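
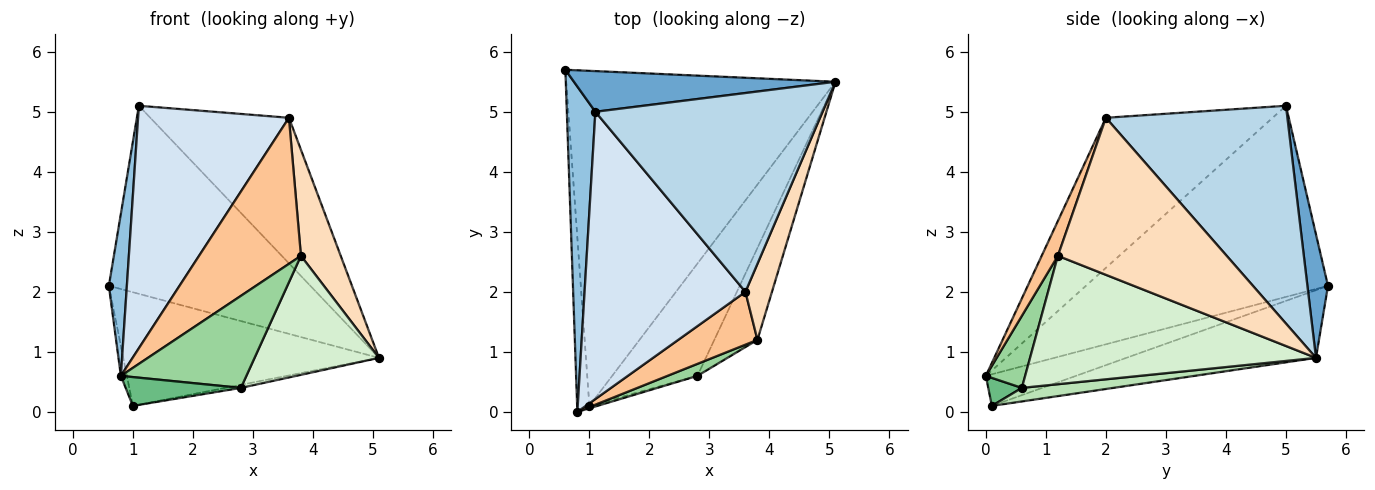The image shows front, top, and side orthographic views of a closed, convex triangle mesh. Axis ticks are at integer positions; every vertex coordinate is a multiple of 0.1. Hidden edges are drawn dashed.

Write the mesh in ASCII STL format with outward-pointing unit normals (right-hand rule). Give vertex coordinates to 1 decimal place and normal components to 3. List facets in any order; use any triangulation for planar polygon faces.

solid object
 facet normal 0.099 0.973 0.210
  outer loop
   vertex 1.1 5.0 5.1
   vertex 5.1 5.5 0.9
   vertex 0.6 5.7 2.1
  endloop
 endfacet
 facet normal -0.986 -0.073 0.147
  outer loop
   vertex 1.1 5.0 5.1
   vertex 0.6 5.7 2.1
   vertex 0.8 0.0 0.6
  endloop
 endfacet
 facet normal 0.612 0.467 0.638
  outer loop
   vertex 3.6 2.0 4.9
   vertex 5.1 5.5 0.9
   vertex 1.1 5.0 5.1
  endloop
 endfacet
 facet normal -0.580 -0.525 0.622
  outer loop
   vertex 3.6 2.0 4.9
   vertex 1.1 5.0 5.1
   vertex 0.8 0.0 0.6
  endloop
 endfacet
 facet normal -0.232 0.312 -0.921
  outer loop
   vertex 1.0 0.1 0.1
   vertex 0.6 5.7 2.1
   vertex 5.1 5.5 0.9
  endloop
 endfacet
 facet normal -0.931 0.062 -0.360
  outer loop
   vertex 1.0 0.1 0.1
   vertex 0.8 0.0 0.6
   vertex 0.6 5.7 2.1
  endloop
 endfacet
 facet normal 0.148 -0.930 0.336
  outer loop
   vertex 3.8 1.2 2.6
   vertex 3.6 2.0 4.9
   vertex 0.8 0.0 0.6
  endloop
 endfacet
 facet normal 0.960 -0.226 0.162
  outer loop
   vertex 3.8 1.2 2.6
   vertex 5.1 5.5 0.9
   vertex 3.6 2.0 4.9
  endloop
 endfacet
 facet normal 0.279 -0.957 -0.080
  outer loop
   vertex 2.8 0.6 0.4
   vertex 0.8 0.0 0.6
   vertex 1.0 0.1 0.1
  endloop
 endfacet
 facet normal 0.296 -0.947 0.124
  outer loop
   vertex 2.8 0.6 0.4
   vertex 3.8 1.2 2.6
   vertex 0.8 0.0 0.6
  endloop
 endfacet
 facet normal 0.157 0.027 -0.987
  outer loop
   vertex 2.8 0.6 0.4
   vertex 1.0 0.1 0.1
   vertex 5.1 5.5 0.9
  endloop
 endfacet
 facet normal 0.876 -0.381 -0.294
  outer loop
   vertex 2.8 0.6 0.4
   vertex 5.1 5.5 0.9
   vertex 3.8 1.2 2.6
  endloop
 endfacet
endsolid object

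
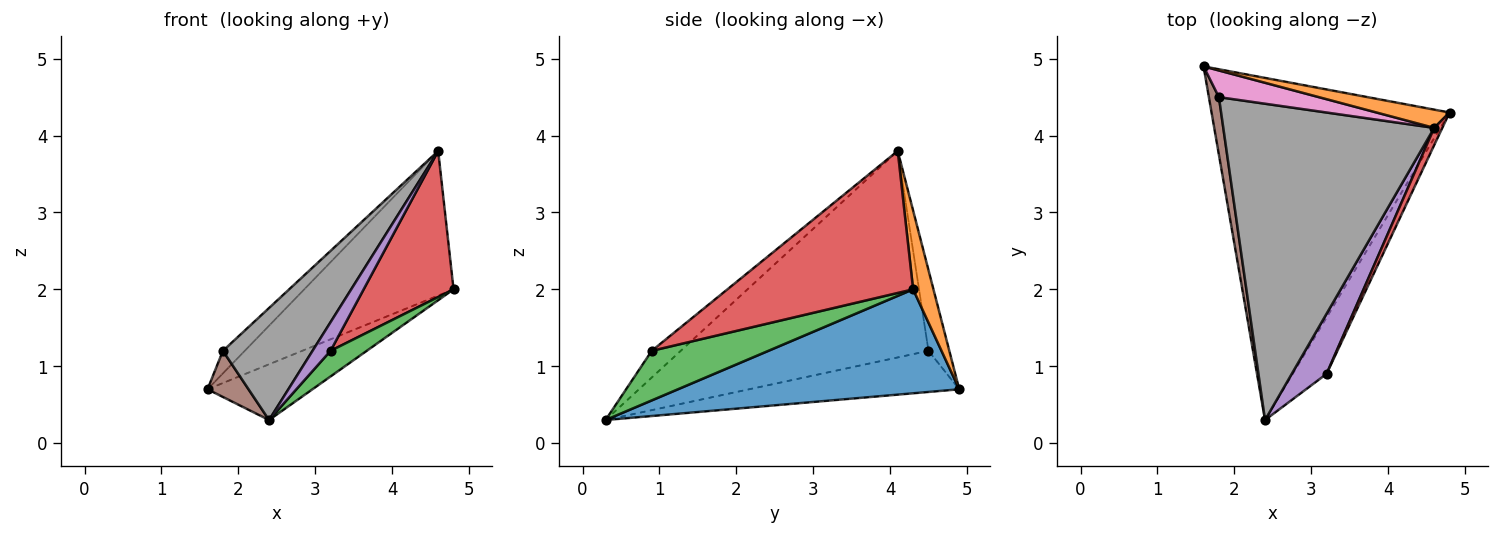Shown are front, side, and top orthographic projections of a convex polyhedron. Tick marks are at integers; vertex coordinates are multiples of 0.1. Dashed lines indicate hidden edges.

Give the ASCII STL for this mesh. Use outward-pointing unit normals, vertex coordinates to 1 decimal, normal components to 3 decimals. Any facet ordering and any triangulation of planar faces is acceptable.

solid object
 facet normal 0.396 0.148 -0.906
  outer loop
   vertex 2.4 0.3 0.3
   vertex 1.6 4.9 0.7
   vertex 4.8 4.3 2.0
  endloop
 endfacet
 facet normal 0.134 0.983 0.124
  outer loop
   vertex 4.6 4.1 3.8
   vertex 4.8 4.3 2.0
   vertex 1.6 4.9 0.7
  endloop
 endfacet
 facet normal 0.800 -0.248 -0.546
  outer loop
   vertex 3.2 0.9 1.2
   vertex 2.4 0.3 0.3
   vertex 4.8 4.3 2.0
  endloop
 endfacet
 facet normal 0.899 -0.435 0.052
  outer loop
   vertex 3.2 0.9 1.2
   vertex 4.8 4.3 2.0
   vertex 4.6 4.1 3.8
  endloop
 endfacet
 facet normal -0.569 -0.354 0.742
  outer loop
   vertex 3.2 0.9 1.2
   vertex 4.6 4.1 3.8
   vertex 2.4 0.3 0.3
  endloop
 endfacet
 facet normal -0.955 -0.186 0.233
  outer loop
   vertex 1.8 4.5 1.2
   vertex 1.6 4.9 0.7
   vertex 2.4 0.3 0.3
  endloop
 endfacet
 facet normal -0.525 0.550 0.650
  outer loop
   vertex 1.8 4.5 1.2
   vertex 4.6 4.1 3.8
   vertex 1.6 4.9 0.7
  endloop
 endfacet
 facet normal -0.678 -0.245 0.693
  outer loop
   vertex 1.8 4.5 1.2
   vertex 2.4 0.3 0.3
   vertex 4.6 4.1 3.8
  endloop
 endfacet
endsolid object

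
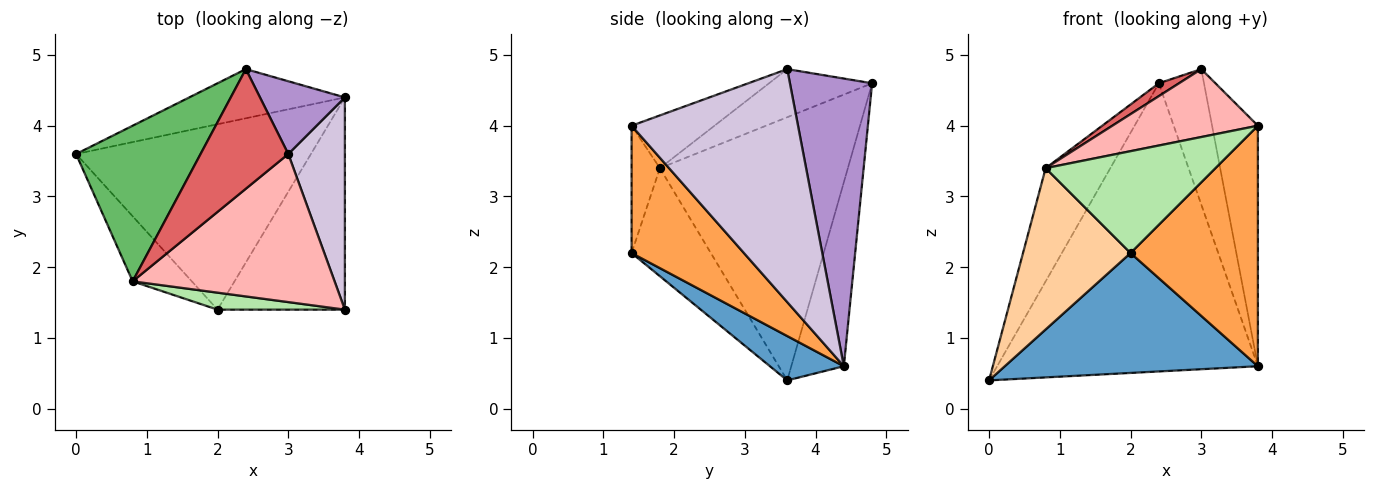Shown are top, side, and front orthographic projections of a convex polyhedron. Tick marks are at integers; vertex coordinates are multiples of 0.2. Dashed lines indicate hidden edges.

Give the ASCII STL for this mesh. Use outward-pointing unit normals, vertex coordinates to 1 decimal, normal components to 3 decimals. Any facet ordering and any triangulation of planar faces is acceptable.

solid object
 facet normal 0.157 -0.536 -0.829
  outer loop
   vertex 2.0 1.4 2.2
   vertex 0.0 3.6 0.4
   vertex 3.8 4.4 0.6
  endloop
 endfacet
 facet normal -0.195 0.967 -0.165
  outer loop
   vertex 2.4 4.8 4.6
   vertex 3.8 4.4 0.6
   vertex 0.0 3.6 0.4
  endloop
 endfacet
 facet normal 0.552 -0.625 -0.552
  outer loop
   vertex 3.8 1.4 4.0
   vertex 2.0 1.4 2.2
   vertex 3.8 4.4 0.6
  endloop
 endfacet
 facet normal -0.564 -0.766 -0.309
  outer loop
   vertex 0.8 1.8 3.4
   vertex 0.0 3.6 0.4
   vertex 2.0 1.4 2.2
  endloop
 endfacet
 facet normal -0.863 0.297 0.408
  outer loop
   vertex 0.8 1.8 3.4
   vertex 2.4 4.8 4.6
   vertex 0.0 3.6 0.4
  endloop
 endfacet
 facet normal -0.162 -0.973 0.162
  outer loop
   vertex 0.8 1.8 3.4
   vertex 2.0 1.4 2.2
   vertex 3.8 1.4 4.0
  endloop
 endfacet
 facet normal -0.479 -0.094 0.873
  outer loop
   vertex 3.0 3.6 4.8
   vertex 2.4 4.8 4.6
   vertex 0.8 1.8 3.4
  endloop
 endfacet
 facet normal -0.231 -0.406 0.884
  outer loop
   vertex 3.0 3.6 4.8
   vertex 0.8 1.8 3.4
   vertex 3.8 1.4 4.0
  endloop
 endfacet
 facet normal 0.849 0.466 0.250
  outer loop
   vertex 3.0 3.6 4.8
   vertex 3.8 4.4 0.6
   vertex 2.4 4.8 4.6
  endloop
 endfacet
 facet normal 0.939 0.258 0.228
  outer loop
   vertex 3.0 3.6 4.8
   vertex 3.8 1.4 4.0
   vertex 3.8 4.4 0.6
  endloop
 endfacet
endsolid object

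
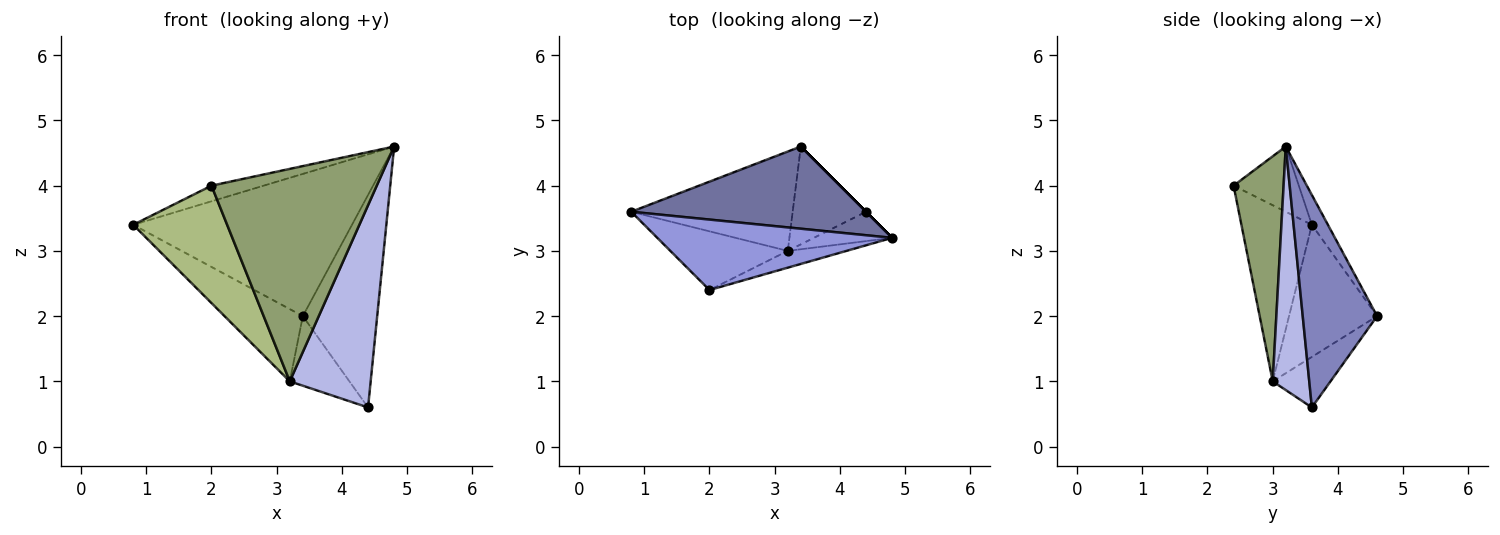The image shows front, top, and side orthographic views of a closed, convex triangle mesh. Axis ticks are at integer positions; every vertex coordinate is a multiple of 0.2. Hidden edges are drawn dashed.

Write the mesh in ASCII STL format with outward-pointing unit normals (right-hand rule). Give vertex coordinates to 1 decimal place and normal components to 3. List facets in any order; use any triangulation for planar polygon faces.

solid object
 facet normal -0.063 0.864 0.499
  outer loop
   vertex 3.4 4.6 2.0
   vertex 0.8 3.6 3.4
   vertex 4.8 3.2 4.6
  endloop
 endfacet
 facet normal 0.707 0.707 0.000
  outer loop
   vertex 4.4 3.6 0.6
   vertex 3.4 4.6 2.0
   vertex 4.8 3.2 4.6
  endloop
 endfacet
 facet normal -0.262 0.209 0.942
  outer loop
   vertex 2.0 2.4 4.0
   vertex 4.8 3.2 4.6
   vertex 0.8 3.6 3.4
  endloop
 endfacet
 facet normal 0.408 -0.903 -0.131
  outer loop
   vertex 3.2 3.0 1.0
   vertex 4.4 3.6 0.6
   vertex 4.8 3.2 4.6
  endloop
 endfacet
 facet normal 0.289 -0.954 -0.075
  outer loop
   vertex 3.2 3.0 1.0
   vertex 4.8 3.2 4.6
   vertex 2.0 2.4 4.0
  endloop
 endfacet
 facet normal -0.557 -0.743 -0.371
  outer loop
   vertex 3.2 3.0 1.0
   vertex 2.0 2.4 4.0
   vertex 0.8 3.6 3.4
  endloop
 endfacet
 facet normal -0.552 0.491 -0.674
  outer loop
   vertex 3.2 3.0 1.0
   vertex 0.8 3.6 3.4
   vertex 3.4 4.6 2.0
  endloop
 endfacet
 facet normal -0.490 0.505 -0.711
  outer loop
   vertex 3.2 3.0 1.0
   vertex 3.4 4.6 2.0
   vertex 4.4 3.6 0.6
  endloop
 endfacet
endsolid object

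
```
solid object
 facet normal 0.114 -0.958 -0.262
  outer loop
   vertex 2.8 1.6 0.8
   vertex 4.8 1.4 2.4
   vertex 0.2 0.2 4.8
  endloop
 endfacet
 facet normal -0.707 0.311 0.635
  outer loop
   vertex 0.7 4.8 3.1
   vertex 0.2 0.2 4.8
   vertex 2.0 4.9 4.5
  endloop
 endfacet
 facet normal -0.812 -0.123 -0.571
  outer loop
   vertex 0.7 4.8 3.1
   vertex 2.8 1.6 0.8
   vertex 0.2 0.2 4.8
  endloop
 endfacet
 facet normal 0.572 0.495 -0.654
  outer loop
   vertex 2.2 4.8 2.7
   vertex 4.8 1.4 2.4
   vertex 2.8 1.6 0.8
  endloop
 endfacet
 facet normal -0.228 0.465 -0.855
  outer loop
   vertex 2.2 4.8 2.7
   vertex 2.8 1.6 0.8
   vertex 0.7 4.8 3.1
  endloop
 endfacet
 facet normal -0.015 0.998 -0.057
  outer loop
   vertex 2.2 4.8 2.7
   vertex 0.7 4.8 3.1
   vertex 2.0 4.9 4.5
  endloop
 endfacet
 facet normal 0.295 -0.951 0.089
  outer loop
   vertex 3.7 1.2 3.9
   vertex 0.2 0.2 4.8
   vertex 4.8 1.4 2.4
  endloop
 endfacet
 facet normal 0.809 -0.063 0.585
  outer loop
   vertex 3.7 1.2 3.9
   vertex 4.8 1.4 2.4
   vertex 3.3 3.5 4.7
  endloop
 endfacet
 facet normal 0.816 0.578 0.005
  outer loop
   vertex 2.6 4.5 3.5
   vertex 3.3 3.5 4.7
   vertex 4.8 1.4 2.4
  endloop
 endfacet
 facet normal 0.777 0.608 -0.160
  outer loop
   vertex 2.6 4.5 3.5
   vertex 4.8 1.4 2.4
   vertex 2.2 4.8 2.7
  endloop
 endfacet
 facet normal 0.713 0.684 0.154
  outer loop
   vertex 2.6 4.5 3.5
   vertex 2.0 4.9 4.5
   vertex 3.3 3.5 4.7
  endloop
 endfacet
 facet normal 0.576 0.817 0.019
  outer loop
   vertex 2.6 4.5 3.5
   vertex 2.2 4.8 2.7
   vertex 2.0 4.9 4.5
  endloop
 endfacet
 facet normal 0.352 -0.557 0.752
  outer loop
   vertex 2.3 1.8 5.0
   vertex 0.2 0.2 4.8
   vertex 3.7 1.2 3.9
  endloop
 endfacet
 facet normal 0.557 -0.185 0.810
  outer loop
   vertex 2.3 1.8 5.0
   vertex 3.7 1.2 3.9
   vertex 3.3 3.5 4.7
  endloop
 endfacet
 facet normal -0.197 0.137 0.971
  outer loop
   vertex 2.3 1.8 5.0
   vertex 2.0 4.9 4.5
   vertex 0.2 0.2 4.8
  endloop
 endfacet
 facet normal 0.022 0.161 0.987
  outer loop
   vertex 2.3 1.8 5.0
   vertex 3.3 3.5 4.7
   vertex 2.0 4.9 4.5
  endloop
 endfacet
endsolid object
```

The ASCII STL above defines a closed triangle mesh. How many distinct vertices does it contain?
10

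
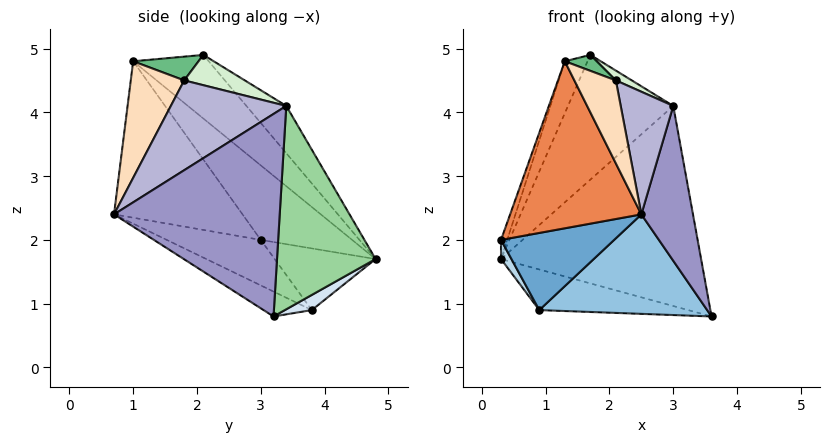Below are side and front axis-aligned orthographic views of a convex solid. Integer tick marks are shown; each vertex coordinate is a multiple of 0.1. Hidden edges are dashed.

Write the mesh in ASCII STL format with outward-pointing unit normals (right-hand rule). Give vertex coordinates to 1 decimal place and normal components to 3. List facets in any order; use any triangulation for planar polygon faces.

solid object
 facet normal -0.473 -0.569 -0.672
  outer loop
   vertex 0.9 3.8 0.9
   vertex 2.5 0.7 2.4
   vertex 0.3 3.0 2.0
  endloop
 endfacet
 facet normal -0.141 -0.489 -0.861
  outer loop
   vertex 0.9 3.8 0.9
   vertex 3.6 3.2 0.8
   vertex 2.5 0.7 2.4
  endloop
 endfacet
 facet normal -0.846 -0.088 -0.525
  outer loop
   vertex 0.9 3.8 0.9
   vertex 0.3 3.0 2.0
   vertex 0.3 4.8 1.7
  endloop
 endfacet
 facet normal 0.120 0.663 -0.739
  outer loop
   vertex 0.9 3.8 0.9
   vertex 0.3 4.8 1.7
   vertex 3.6 3.2 0.8
  endloop
 endfacet
 facet normal -0.677 -0.691 -0.252
  outer loop
   vertex 1.3 1.0 4.8
   vertex 0.3 3.0 2.0
   vertex 2.5 0.7 2.4
  endloop
 endfacet
 facet normal -0.925 0.062 0.375
  outer loop
   vertex 1.3 1.0 4.8
   vertex 0.3 4.8 1.7
   vertex 0.3 3.0 2.0
  endloop
 endfacet
 facet normal -0.799 0.240 0.552
  outer loop
   vertex 1.3 1.0 4.8
   vertex 1.7 2.1 4.9
   vertex 0.3 4.8 1.7
  endloop
 endfacet
 facet normal 0.715 -0.555 0.427
  outer loop
   vertex 2.1 1.8 4.5
   vertex 1.3 1.0 4.8
   vertex 2.5 0.7 2.4
  endloop
 endfacet
 facet normal 0.568 -0.277 0.775
  outer loop
   vertex 2.1 1.8 4.5
   vertex 1.7 2.1 4.9
   vertex 1.3 1.0 4.8
  endloop
 endfacet
 facet normal 0.442 0.897 0.026
  outer loop
   vertex 3.0 3.4 4.1
   vertex 3.6 3.2 0.8
   vertex 0.3 4.8 1.7
  endloop
 endfacet
 facet normal -0.258 0.680 0.686
  outer loop
   vertex 3.0 3.4 4.1
   vertex 0.3 4.8 1.7
   vertex 1.7 2.1 4.9
  endloop
 endfacet
 facet normal 0.632 -0.166 0.757
  outer loop
   vertex 3.0 3.4 4.1
   vertex 1.7 2.1 4.9
   vertex 2.1 1.8 4.5
  endloop
 endfacet
 facet normal 0.938 -0.292 0.188
  outer loop
   vertex 3.0 3.4 4.1
   vertex 2.5 0.7 2.4
   vertex 3.6 3.2 0.8
  endloop
 endfacet
 facet normal 0.848 -0.386 0.364
  outer loop
   vertex 3.0 3.4 4.1
   vertex 2.1 1.8 4.5
   vertex 2.5 0.7 2.4
  endloop
 endfacet
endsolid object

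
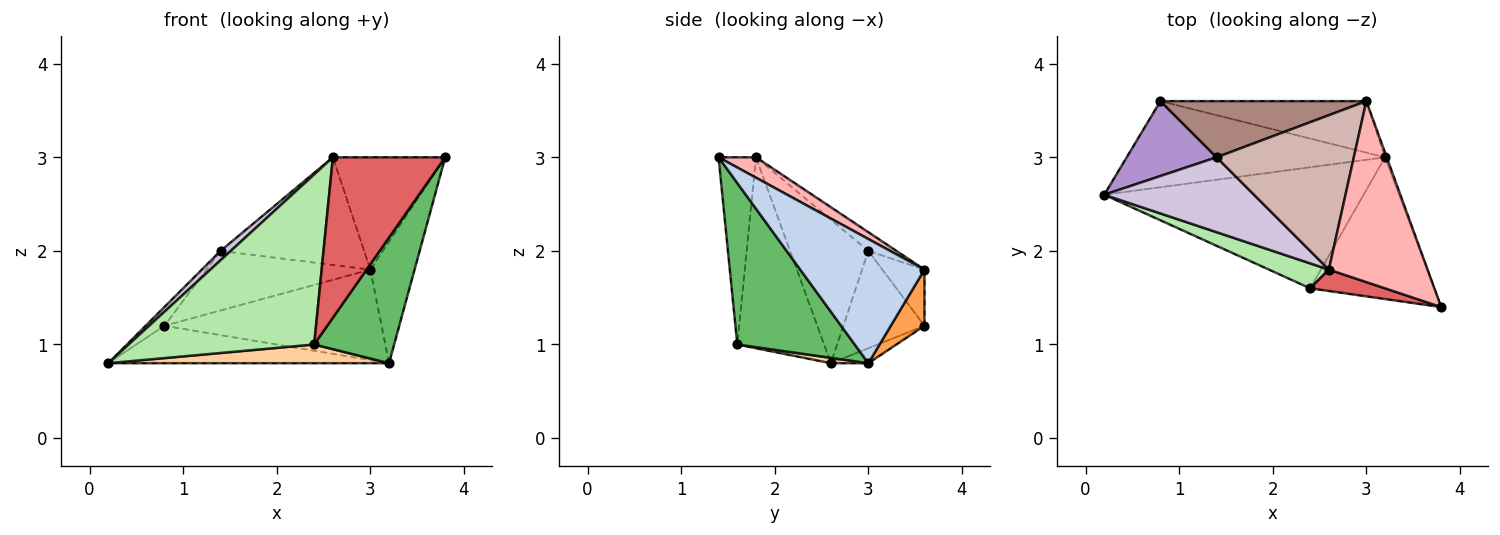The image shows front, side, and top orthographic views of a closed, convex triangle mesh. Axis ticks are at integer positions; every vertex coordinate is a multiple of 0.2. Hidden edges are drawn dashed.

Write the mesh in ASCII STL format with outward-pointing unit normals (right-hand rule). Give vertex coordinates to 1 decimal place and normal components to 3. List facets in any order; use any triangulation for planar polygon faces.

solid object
 facet normal -0.053 0.398 -0.916
  outer loop
   vertex 0.8 3.6 1.2
   vertex 3.2 3.0 0.8
   vertex 0.2 2.6 0.8
  endloop
 endfacet
 facet normal 0.942 0.335 -0.013
  outer loop
   vertex 3.0 3.6 1.8
   vertex 3.8 1.4 3.0
   vertex 3.2 3.0 0.8
  endloop
 endfacet
 facet normal 0.134 0.861 -0.490
  outer loop
   vertex 3.0 3.6 1.8
   vertex 3.2 3.0 0.8
   vertex 0.8 3.6 1.2
  endloop
 endfacet
 facet normal 0.020 -0.153 -0.988
  outer loop
   vertex 2.4 1.6 1.0
   vertex 0.2 2.6 0.8
   vertex 3.2 3.0 0.8
  endloop
 endfacet
 facet normal 0.698 -0.475 -0.536
  outer loop
   vertex 2.4 1.6 1.0
   vertex 3.2 3.0 0.8
   vertex 3.8 1.4 3.0
  endloop
 endfacet
 facet normal -0.420 -0.898 0.132
  outer loop
   vertex 2.6 1.8 3.0
   vertex 0.2 2.6 0.8
   vertex 2.4 1.6 1.0
  endloop
 endfacet
 facet normal -0.314 -0.941 0.125
  outer loop
   vertex 2.6 1.8 3.0
   vertex 2.4 1.6 1.0
   vertex 3.8 1.4 3.0
  endloop
 endfacet
 facet normal 0.173 0.519 0.837
  outer loop
   vertex 2.6 1.8 3.0
   vertex 3.8 1.4 3.0
   vertex 3.0 3.6 1.8
  endloop
 endfacet
 facet normal -0.724 0.167 0.669
  outer loop
   vertex 1.4 3.0 2.0
   vertex 0.8 3.6 1.2
   vertex 0.2 2.6 0.8
  endloop
 endfacet
 facet normal -0.689 -0.090 0.719
  outer loop
   vertex 1.4 3.0 2.0
   vertex 0.2 2.6 0.8
   vertex 2.6 1.8 3.0
  endloop
 endfacet
 facet normal -0.184 0.715 0.674
  outer loop
   vertex 1.4 3.0 2.0
   vertex 3.0 3.6 1.8
   vertex 0.8 3.6 1.2
  endloop
 endfacet
 facet normal -0.111 0.568 0.815
  outer loop
   vertex 1.4 3.0 2.0
   vertex 2.6 1.8 3.0
   vertex 3.0 3.6 1.8
  endloop
 endfacet
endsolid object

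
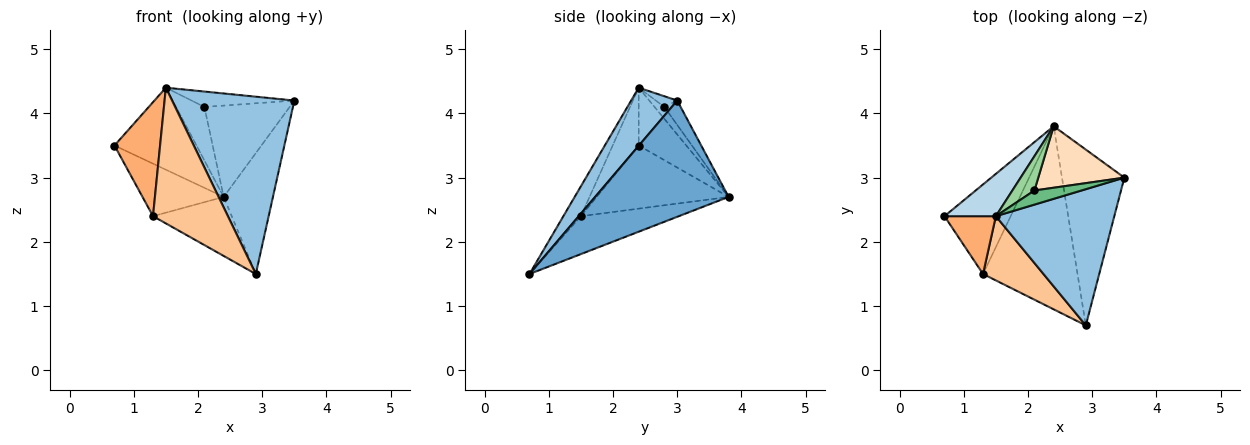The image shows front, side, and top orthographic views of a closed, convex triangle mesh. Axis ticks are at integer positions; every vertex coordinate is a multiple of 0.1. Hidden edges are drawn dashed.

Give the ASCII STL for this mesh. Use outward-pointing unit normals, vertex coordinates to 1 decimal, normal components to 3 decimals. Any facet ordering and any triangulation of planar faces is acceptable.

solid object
 facet normal 0.838 0.309 -0.450
  outer loop
   vertex 2.4 3.8 2.7
   vertex 3.5 3.0 4.2
   vertex 2.9 0.7 1.5
  endloop
 endfacet
 facet normal 0.286 -0.760 0.584
  outer loop
   vertex 1.5 2.4 4.4
   vertex 2.9 0.7 1.5
   vertex 3.5 3.0 4.2
  endloop
 endfacet
 facet normal -0.459 0.790 0.408
  outer loop
   vertex 1.5 2.4 4.4
   vertex 2.4 3.8 2.7
   vertex 0.7 2.4 3.5
  endloop
 endfacet
 facet normal -0.635 0.391 -0.666
  outer loop
   vertex 1.3 1.5 2.4
   vertex 0.7 2.4 3.5
   vertex 2.4 3.8 2.7
  endloop
 endfacet
 facet normal -0.357 0.287 -0.889
  outer loop
   vertex 1.3 1.5 2.4
   vertex 2.4 3.8 2.7
   vertex 2.9 0.7 1.5
  endloop
 endfacet
 facet normal -0.453 -0.795 0.403
  outer loop
   vertex 1.3 1.5 2.4
   vertex 1.5 2.4 4.4
   vertex 0.7 2.4 3.5
  endloop
 endfacet
 facet normal -0.207 -0.884 0.419
  outer loop
   vertex 1.3 1.5 2.4
   vertex 2.9 0.7 1.5
   vertex 1.5 2.4 4.4
  endloop
 endfacet
 facet normal -0.156 0.819 0.552
  outer loop
   vertex 2.1 2.8 4.1
   vertex 3.5 3.0 4.2
   vertex 2.4 3.8 2.7
  endloop
 endfacet
 facet normal -0.152 0.729 0.668
  outer loop
   vertex 2.1 2.8 4.1
   vertex 1.5 2.4 4.4
   vertex 3.5 3.0 4.2
  endloop
 endfacet
 facet normal -0.280 0.809 0.517
  outer loop
   vertex 2.1 2.8 4.1
   vertex 2.4 3.8 2.7
   vertex 1.5 2.4 4.4
  endloop
 endfacet
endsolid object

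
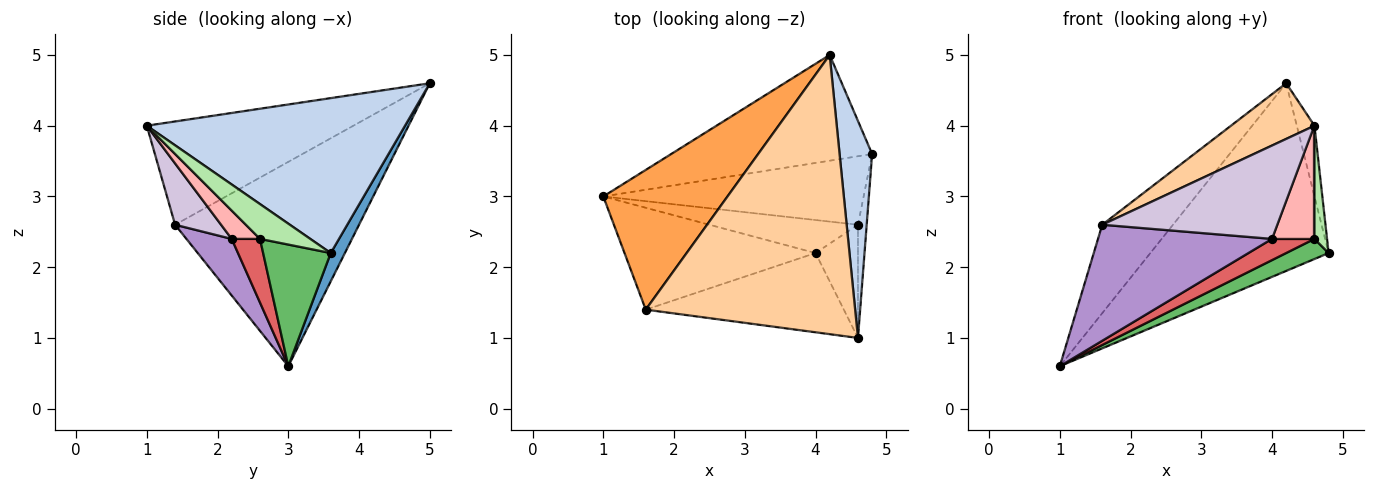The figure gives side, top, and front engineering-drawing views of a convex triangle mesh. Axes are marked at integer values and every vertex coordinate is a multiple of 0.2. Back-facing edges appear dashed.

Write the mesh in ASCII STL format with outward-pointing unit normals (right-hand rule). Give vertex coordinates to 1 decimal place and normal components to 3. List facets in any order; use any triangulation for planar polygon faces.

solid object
 facet normal 0.069 0.869 -0.490
  outer loop
   vertex 4.2 5.0 4.6
   vertex 4.8 3.6 2.2
   vertex 1.0 3.0 0.6
  endloop
 endfacet
 facet normal 0.976 0.067 0.205
  outer loop
   vertex 4.2 5.0 4.6
   vertex 4.6 1.0 4.0
   vertex 4.8 3.6 2.2
  endloop
 endfacet
 facet normal -0.812 0.312 0.493
  outer loop
   vertex 1.6 1.4 2.6
   vertex 4.2 5.0 4.6
   vertex 1.0 3.0 0.6
  endloop
 endfacet
 facet normal -0.435 -0.176 0.883
  outer loop
   vertex 1.6 1.4 2.6
   vertex 4.6 1.0 4.0
   vertex 4.2 5.0 4.6
  endloop
 endfacet
 facet normal 0.409 -0.257 -0.876
  outer loop
   vertex 4.6 2.6 2.4
   vertex 1.0 3.0 0.6
   vertex 4.8 3.6 2.2
  endloop
 endfacet
 facet normal 0.943 -0.236 -0.236
  outer loop
   vertex 4.6 2.6 2.4
   vertex 4.8 3.6 2.2
   vertex 4.6 1.0 4.0
  endloop
 endfacet
 facet normal 0.339 -0.509 -0.791
  outer loop
   vertex 4.0 2.2 2.4
   vertex 1.0 3.0 0.6
   vertex 4.6 2.6 2.4
  endloop
 endfacet
 facet normal 0.426 -0.640 -0.640
  outer loop
   vertex 4.0 2.2 2.4
   vertex 4.6 2.6 2.4
   vertex 4.6 1.0 4.0
  endloop
 endfacet
 facet normal 0.192 -0.737 -0.648
  outer loop
   vertex 4.0 2.2 2.4
   vertex 1.6 1.4 2.6
   vertex 1.0 3.0 0.6
  endloop
 endfacet
 facet normal 0.196 -0.748 -0.634
  outer loop
   vertex 4.0 2.2 2.4
   vertex 4.6 1.0 4.0
   vertex 1.6 1.4 2.6
  endloop
 endfacet
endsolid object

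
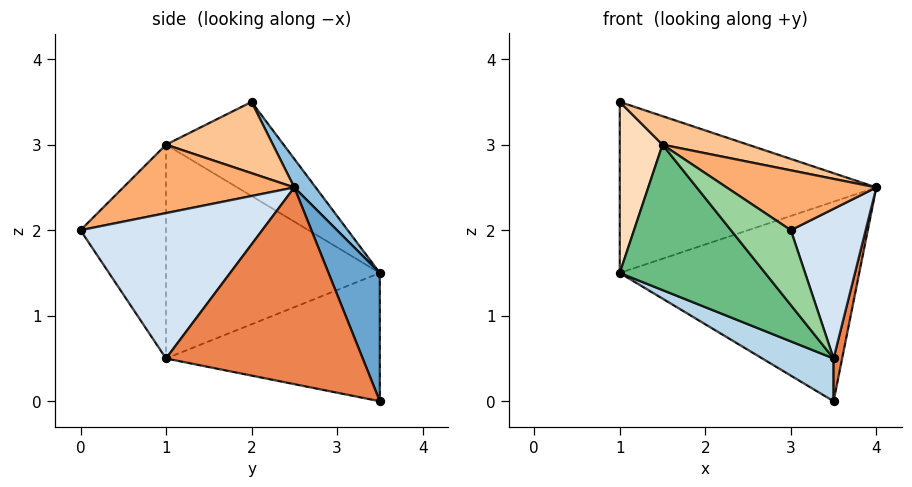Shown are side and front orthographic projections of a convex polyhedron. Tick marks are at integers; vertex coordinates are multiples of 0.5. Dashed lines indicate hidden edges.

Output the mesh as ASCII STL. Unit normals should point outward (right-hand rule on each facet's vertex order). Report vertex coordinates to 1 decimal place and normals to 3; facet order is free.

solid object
 facet normal 0.198 0.923 0.330
  outer loop
   vertex 3.5 3.5 0.0
   vertex 1.0 3.5 1.5
   vertex 4.0 2.5 2.5
  endloop
 endfacet
 facet normal 0.067 0.798 0.599
  outer loop
   vertex 1.0 2.0 3.5
   vertex 4.0 2.5 2.5
   vertex 1.0 3.5 1.5
  endloop
 endfacet
 facet normal -0.507 -0.169 -0.845
  outer loop
   vertex 3.5 1.0 0.5
   vertex 1.0 3.5 1.5
   vertex 3.5 3.5 0.0
  endloop
 endfacet
 facet normal 0.923 -0.380 0.054
  outer loop
   vertex 3.5 1.0 0.5
   vertex 4.0 2.5 2.5
   vertex 3.0 0.0 2.0
  endloop
 endfacet
 facet normal 0.976 -0.042 -0.212
  outer loop
   vertex 3.5 1.0 0.5
   vertex 3.5 3.5 0.0
   vertex 4.0 2.5 2.5
  endloop
 endfacet
 facet normal 0.367 -0.322 0.873
  outer loop
   vertex 1.5 1.0 3.0
   vertex 3.0 0.0 2.0
   vertex 4.0 2.5 2.5
  endloop
 endfacet
 facet normal 0.345 -0.276 0.897
  outer loop
   vertex 1.5 1.0 3.0
   vertex 4.0 2.5 2.5
   vertex 1.0 2.0 3.5
  endloop
 endfacet
 facet normal -0.910 -0.331 -0.248
  outer loop
   vertex 1.5 1.0 3.0
   vertex 1.0 2.0 3.5
   vertex 1.0 3.5 1.5
  endloop
 endfacet
 facet normal -0.690 -0.469 -0.552
  outer loop
   vertex 1.5 1.0 3.0
   vertex 1.0 3.5 1.5
   vertex 3.5 1.0 0.5
  endloop
 endfacet
 facet normal -0.685 -0.480 -0.548
  outer loop
   vertex 1.5 1.0 3.0
   vertex 3.5 1.0 0.5
   vertex 3.0 0.0 2.0
  endloop
 endfacet
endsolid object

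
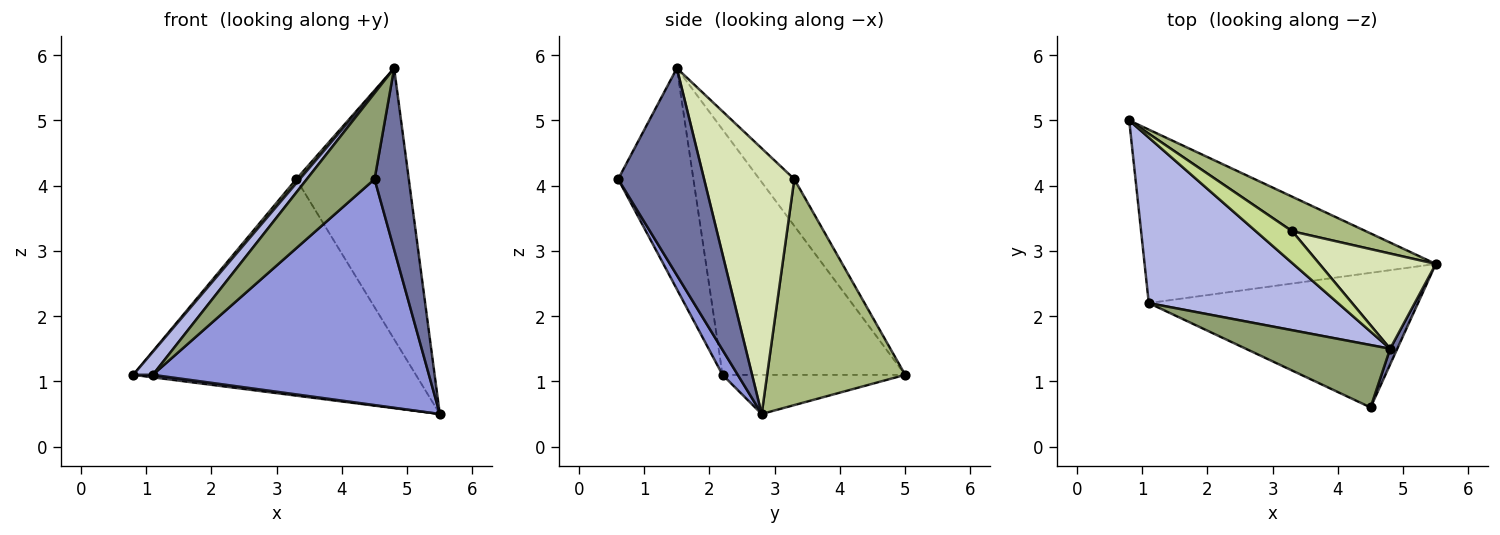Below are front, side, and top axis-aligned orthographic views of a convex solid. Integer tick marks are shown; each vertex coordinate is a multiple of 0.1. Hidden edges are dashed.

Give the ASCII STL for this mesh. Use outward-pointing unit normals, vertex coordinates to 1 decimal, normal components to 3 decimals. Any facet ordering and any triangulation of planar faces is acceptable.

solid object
 facet normal 0.929 -0.370 0.032
  outer loop
   vertex 4.8 1.5 5.8
   vertex 4.5 0.6 4.1
   vertex 5.5 2.8 0.5
  endloop
 endfacet
 facet normal -0.133 -0.014 -0.991
  outer loop
   vertex 1.1 2.2 1.1
   vertex 0.8 5.0 1.1
   vertex 5.5 2.8 0.5
  endloop
 endfacet
 facet normal 0.047 -0.858 -0.511
  outer loop
   vertex 1.1 2.2 1.1
   vertex 5.5 2.8 0.5
   vertex 4.5 0.6 4.1
  endloop
 endfacet
 facet normal -0.789 -0.085 0.609
  outer loop
   vertex 1.1 2.2 1.1
   vertex 4.8 1.5 5.8
   vertex 0.8 5.0 1.1
  endloop
 endfacet
 facet normal -0.669 -0.602 0.437
  outer loop
   vertex 1.1 2.2 1.1
   vertex 4.5 0.6 4.1
   vertex 4.8 1.5 5.8
  endloop
 endfacet
 facet normal 0.434 0.889 0.142
  outer loop
   vertex 3.3 3.3 4.1
   vertex 5.5 2.8 0.5
   vertex 0.8 5.0 1.1
  endloop
 endfacet
 facet normal -0.787 -0.078 0.612
  outer loop
   vertex 3.3 3.3 4.1
   vertex 0.8 5.0 1.1
   vertex 4.8 1.5 5.8
  endloop
 endfacet
 facet normal 0.603 0.752 0.264
  outer loop
   vertex 3.3 3.3 4.1
   vertex 4.8 1.5 5.8
   vertex 5.5 2.8 0.5
  endloop
 endfacet
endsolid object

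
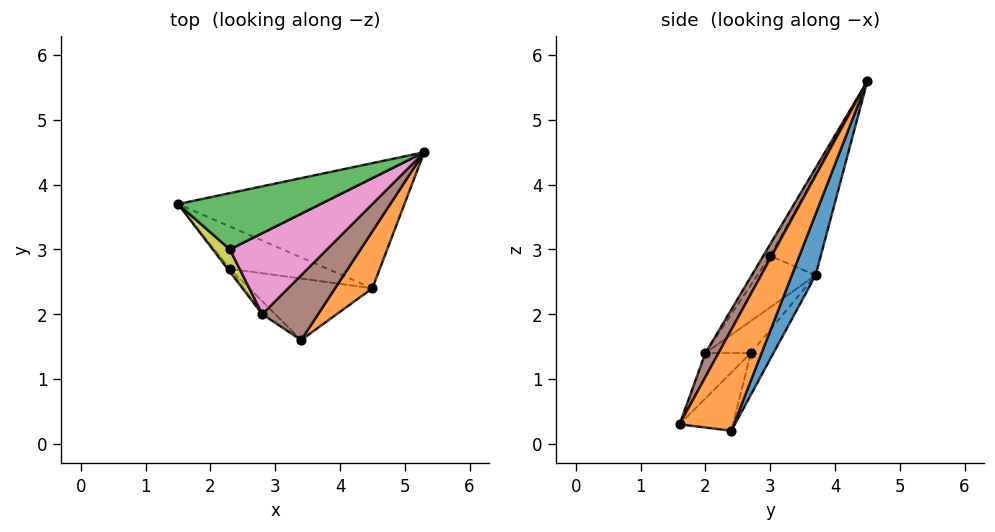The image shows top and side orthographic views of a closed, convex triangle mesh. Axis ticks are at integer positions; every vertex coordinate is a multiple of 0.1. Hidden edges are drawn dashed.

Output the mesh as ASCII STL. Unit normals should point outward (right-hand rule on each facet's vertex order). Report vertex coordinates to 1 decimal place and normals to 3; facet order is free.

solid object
 facet normal 0.101 0.922 -0.374
  outer loop
   vertex 4.5 2.4 0.2
   vertex 1.5 3.7 2.6
   vertex 5.3 4.5 5.6
  endloop
 endfacet
 facet normal 0.587 -0.780 0.216
  outer loop
   vertex 4.5 2.4 0.2
   vertex 5.3 4.5 5.6
   vertex 3.4 1.6 0.3
  endloop
 endfacet
 facet normal -0.552 -0.297 0.779
  outer loop
   vertex 2.3 3.0 2.9
   vertex 5.3 4.5 5.6
   vertex 1.5 3.7 2.6
  endloop
 endfacet
 facet normal -0.309 0.619 -0.722
  outer loop
   vertex 2.3 2.7 1.4
   vertex 1.5 3.7 2.6
   vertex 4.5 2.4 0.2
  endloop
 endfacet
 facet normal -0.387 0.430 -0.816
  outer loop
   vertex 2.3 2.7 1.4
   vertex 4.5 2.4 0.2
   vertex 3.4 1.6 0.3
  endloop
 endfacet
 facet normal 0.180 -0.889 0.422
  outer loop
   vertex 2.8 2.0 1.4
   vertex 3.4 1.6 0.3
   vertex 5.3 4.5 5.6
  endloop
 endfacet
 facet normal -0.065 -0.840 0.539
  outer loop
   vertex 2.8 2.0 1.4
   vertex 5.3 4.5 5.6
   vertex 2.3 3.0 2.9
  endloop
 endfacet
 facet normal -0.793 -0.566 -0.226
  outer loop
   vertex 2.8 2.0 1.4
   vertex 2.3 2.7 1.4
   vertex 3.4 1.6 0.3
  endloop
 endfacet
 facet normal -0.688 -0.688 0.229
  outer loop
   vertex 2.8 2.0 1.4
   vertex 2.3 3.0 2.9
   vertex 1.5 3.7 2.6
  endloop
 endfacet
 facet normal -0.812 -0.580 -0.058
  outer loop
   vertex 2.8 2.0 1.4
   vertex 1.5 3.7 2.6
   vertex 2.3 2.7 1.4
  endloop
 endfacet
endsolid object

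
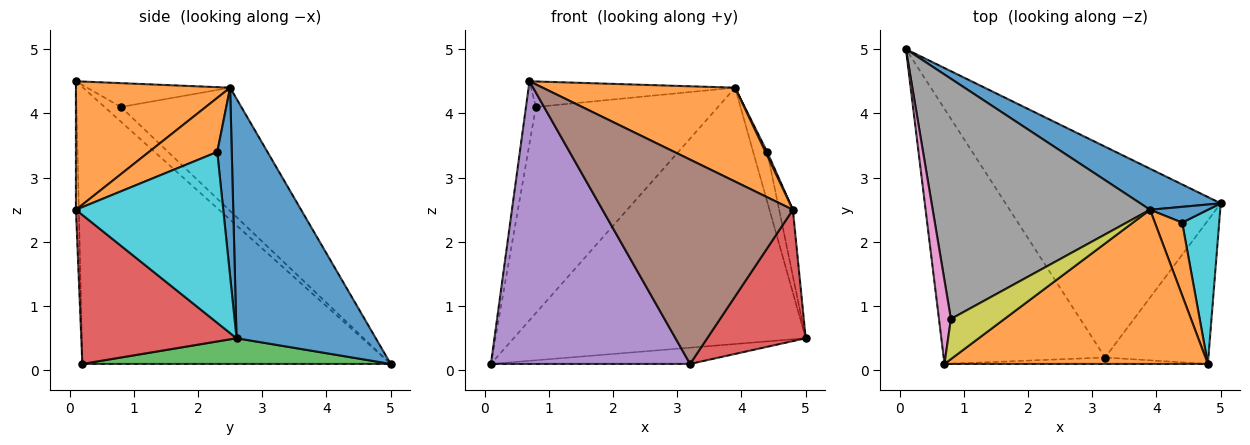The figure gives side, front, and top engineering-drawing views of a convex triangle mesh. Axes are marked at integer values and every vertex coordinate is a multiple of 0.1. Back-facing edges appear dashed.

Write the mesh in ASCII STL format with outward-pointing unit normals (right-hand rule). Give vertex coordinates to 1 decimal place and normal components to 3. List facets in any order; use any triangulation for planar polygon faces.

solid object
 facet normal 0.426 0.893 0.143
  outer loop
   vertex 3.9 2.5 4.4
   vertex 5.0 2.6 0.5
   vertex 0.1 5.0 0.1
  endloop
 endfacet
 facet normal 0.385 -0.480 0.788
  outer loop
   vertex 3.9 2.5 4.4
   vertex 0.7 0.1 4.5
   vertex 4.8 0.1 2.5
  endloop
 endfacet
 facet normal 0.118 0.076 -0.990
  outer loop
   vertex 3.2 0.2 0.1
   vertex 0.1 5.0 0.1
   vertex 5.0 2.6 0.5
  endloop
 endfacet
 facet normal 0.729 -0.462 -0.505
  outer loop
   vertex 3.2 0.2 0.1
   vertex 5.0 2.6 0.5
   vertex 4.8 0.1 2.5
  endloop
 endfacet
 facet normal -0.754 -0.487 -0.440
  outer loop
   vertex 3.2 0.2 0.1
   vertex 0.7 0.1 4.5
   vertex 0.1 5.0 0.1
  endloop
 endfacet
 facet normal -0.015 -0.999 -0.031
  outer loop
   vertex 3.2 0.2 0.1
   vertex 4.8 0.1 2.5
   vertex 0.7 0.1 4.5
  endloop
 endfacet
 facet normal -0.702 0.426 0.570
  outer loop
   vertex 0.8 0.8 4.1
   vertex 0.1 5.0 0.1
   vertex 0.7 0.1 4.5
  endloop
 endfacet
 facet normal -0.395 0.598 0.697
  outer loop
   vertex 0.8 0.8 4.1
   vertex 3.9 2.5 4.4
   vertex 0.1 5.0 0.1
  endloop
 endfacet
 facet normal -0.352 0.502 0.790
  outer loop
   vertex 0.8 0.8 4.1
   vertex 0.7 0.1 4.5
   vertex 3.9 2.5 4.4
  endloop
 endfacet
 facet normal 0.973 0.091 0.211
  outer loop
   vertex 4.4 2.3 3.4
   vertex 4.8 0.1 2.5
   vertex 5.0 2.6 0.5
  endloop
 endfacet
 facet normal 0.702 0.678 0.215
  outer loop
   vertex 4.4 2.3 3.4
   vertex 5.0 2.6 0.5
   vertex 3.9 2.5 4.4
  endloop
 endfacet
 facet normal 0.892 -0.022 0.451
  outer loop
   vertex 4.4 2.3 3.4
   vertex 3.9 2.5 4.4
   vertex 4.8 0.1 2.5
  endloop
 endfacet
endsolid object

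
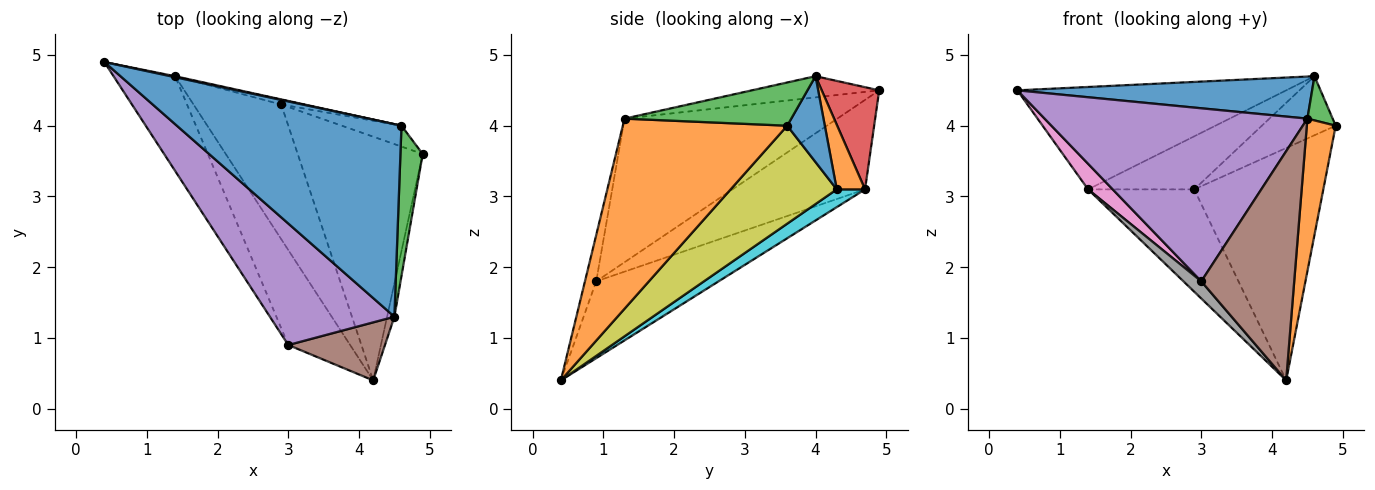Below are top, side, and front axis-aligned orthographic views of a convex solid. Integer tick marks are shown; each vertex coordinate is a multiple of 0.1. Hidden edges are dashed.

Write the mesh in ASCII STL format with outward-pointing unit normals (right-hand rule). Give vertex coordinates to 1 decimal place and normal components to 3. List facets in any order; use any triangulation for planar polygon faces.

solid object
 facet normal -0.092 -0.213 0.973
  outer loop
   vertex 4.5 1.3 4.1
   vertex 4.6 4.0 4.7
   vertex 0.4 4.9 4.5
  endloop
 endfacet
 facet normal 0.984 -0.173 -0.038
  outer loop
   vertex 4.5 1.3 4.1
   vertex 4.2 0.4 0.4
   vertex 4.9 3.6 4.0
  endloop
 endfacet
 facet normal 0.881 -0.133 0.454
  outer loop
   vertex 4.5 1.3 4.1
   vertex 4.9 3.6 4.0
   vertex 4.6 4.0 4.7
  endloop
 endfacet
 facet normal 0.209 0.978 0.010
  outer loop
   vertex 1.4 4.7 3.1
   vertex 0.4 4.9 4.5
   vertex 4.6 4.0 4.7
  endloop
 endfacet
 facet normal -0.552 -0.682 0.479
  outer loop
   vertex 3.0 0.9 1.8
   vertex 4.5 1.3 4.1
   vertex 0.4 4.9 4.5
  endloop
 endfacet
 facet normal -0.117 -0.963 0.244
  outer loop
   vertex 3.0 0.9 1.8
   vertex 4.2 0.4 0.4
   vertex 4.5 1.3 4.1
  endloop
 endfacet
 facet normal -0.814 -0.151 -0.560
  outer loop
   vertex 3.0 0.9 1.8
   vertex 0.4 4.9 4.5
   vertex 1.4 4.7 3.1
  endloop
 endfacet
 facet normal -0.774 -0.113 -0.623
  outer loop
   vertex 3.0 0.9 1.8
   vertex 1.4 4.7 3.1
   vertex 4.2 0.4 0.4
  endloop
 endfacet
 facet normal 0.493 0.600 -0.630
  outer loop
   vertex 2.9 4.3 3.1
   vertex 4.9 3.6 4.0
   vertex 4.2 0.4 0.4
  endloop
 endfacet
 facet normal 0.159 0.597 -0.786
  outer loop
   vertex 2.9 4.3 3.1
   vertex 4.2 0.4 0.4
   vertex 1.4 4.7 3.1
  endloop
 endfacet
 facet normal 0.433 0.850 -0.300
  outer loop
   vertex 2.9 4.3 3.1
   vertex 4.6 4.0 4.7
   vertex 4.9 3.6 4.0
  endloop
 endfacet
 facet normal 0.257 0.962 -0.092
  outer loop
   vertex 2.9 4.3 3.1
   vertex 1.4 4.7 3.1
   vertex 4.6 4.0 4.7
  endloop
 endfacet
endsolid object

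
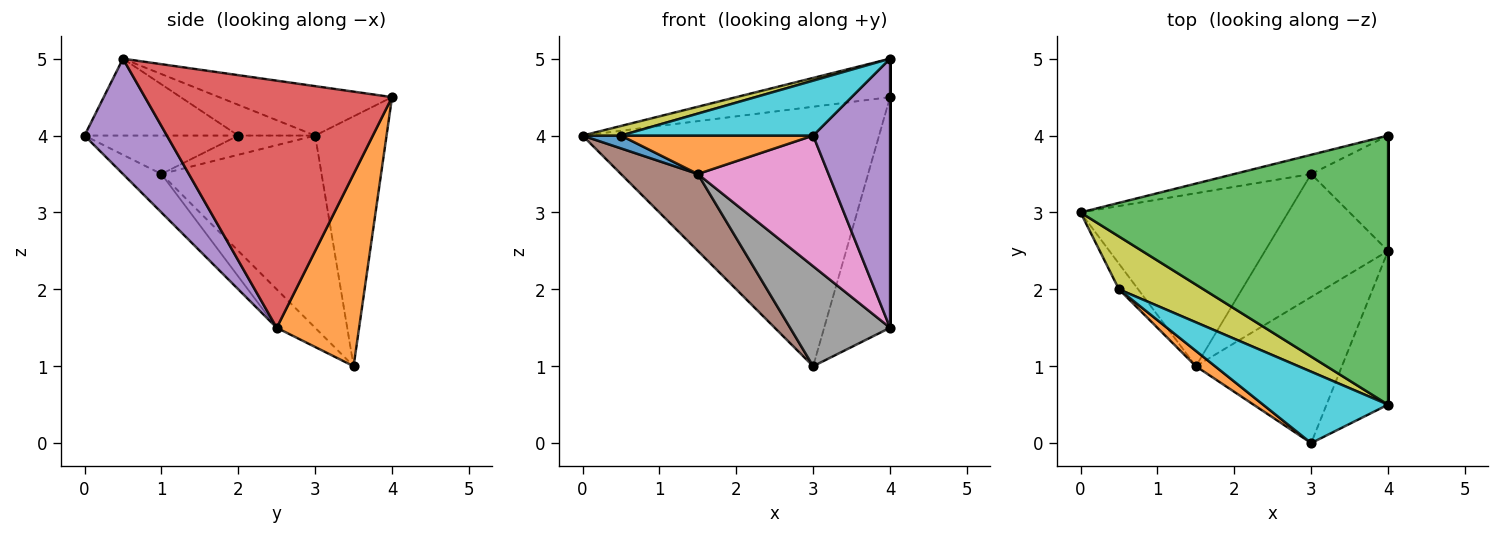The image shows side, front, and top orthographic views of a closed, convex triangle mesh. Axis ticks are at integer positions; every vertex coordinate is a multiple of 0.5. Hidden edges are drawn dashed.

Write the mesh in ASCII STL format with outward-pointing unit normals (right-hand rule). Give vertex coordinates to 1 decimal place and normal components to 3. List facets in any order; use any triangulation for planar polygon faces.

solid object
 facet normal -0.233 0.970 -0.072
  outer loop
   vertex 3.0 3.5 1.0
   vertex 0.0 3.0 4.0
   vertex 4.0 4.0 4.5
  endloop
 endfacet
 facet normal 0.745 0.596 -0.298
  outer loop
   vertex 4.0 2.5 1.5
   vertex 3.0 3.5 1.0
   vertex 4.0 4.0 4.5
  endloop
 endfacet
 facet normal -0.157 0.140 0.978
  outer loop
   vertex 4.0 0.5 5.0
   vertex 4.0 4.0 4.5
   vertex 0.0 3.0 4.0
  endloop
 endfacet
 facet normal 1.000 0.000 0.000
  outer loop
   vertex 4.0 0.5 5.0
   vertex 4.0 2.5 1.5
   vertex 4.0 4.0 4.5
  endloop
 endfacet
 facet normal 0.681 -0.636 -0.363
  outer loop
   vertex 4.0 0.5 5.0
   vertex 3.0 0.0 4.0
   vertex 4.0 2.5 1.5
  endloop
 endfacet
 facet normal -0.646 -0.310 -0.698
  outer loop
   vertex 1.5 1.0 3.5
   vertex 0.0 3.0 4.0
   vertex 3.0 3.5 1.0
  endloop
 endfacet
 facet normal -0.192 -0.654 -0.731
  outer loop
   vertex 1.5 1.0 3.5
   vertex 4.0 2.5 1.5
   vertex 3.0 0.0 4.0
  endloop
 endfacet
 facet normal -0.236 -0.613 -0.754
  outer loop
   vertex 1.5 1.0 3.5
   vertex 3.0 3.5 1.0
   vertex 4.0 2.5 1.5
  endloop
 endfacet
 facet normal -0.337 -0.168 0.926
  outer loop
   vertex 0.5 2.0 4.0
   vertex 4.0 0.5 5.0
   vertex 0.0 3.0 4.0
  endloop
 endfacet
 facet normal -0.438 -0.548 0.712
  outer loop
   vertex 0.5 2.0 4.0
   vertex 3.0 0.0 4.0
   vertex 4.0 0.5 5.0
  endloop
 endfacet
 facet normal -0.667 -0.333 -0.667
  outer loop
   vertex 0.5 2.0 4.0
   vertex 0.0 3.0 4.0
   vertex 1.5 1.0 3.5
  endloop
 endfacet
 facet normal -0.596 -0.745 0.298
  outer loop
   vertex 0.5 2.0 4.0
   vertex 1.5 1.0 3.5
   vertex 3.0 0.0 4.0
  endloop
 endfacet
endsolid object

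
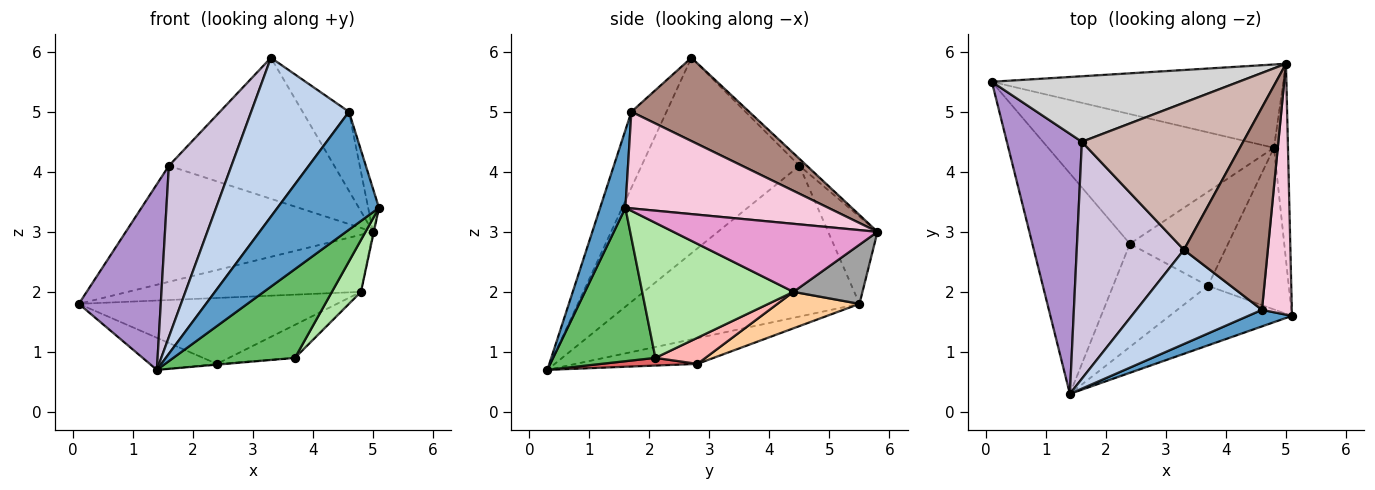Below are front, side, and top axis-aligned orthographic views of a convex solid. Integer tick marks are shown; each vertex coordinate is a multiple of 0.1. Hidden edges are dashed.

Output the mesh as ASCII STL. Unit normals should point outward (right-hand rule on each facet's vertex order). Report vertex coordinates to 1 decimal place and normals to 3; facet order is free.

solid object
 facet normal 0.239 -0.962 0.135
  outer loop
   vertex 4.6 1.7 5.0
   vertex 1.4 0.3 0.7
   vertex 5.1 1.6 3.4
  endloop
 endfacet
 facet normal -0.295 -0.822 0.487
  outer loop
   vertex 4.6 1.7 5.0
   vertex 3.3 2.7 5.9
   vertex 1.4 0.3 0.7
  endloop
 endfacet
 facet normal -0.253 0.139 -0.957
  outer loop
   vertex 2.4 2.8 0.8
   vertex 1.4 0.3 0.7
   vertex 0.1 5.5 1.8
  endloop
 endfacet
 facet normal 0.142 0.448 -0.883
  outer loop
   vertex 2.4 2.8 0.8
   vertex 0.1 5.5 1.8
   vertex 4.8 4.4 2.0
  endloop
 endfacet
 facet normal 0.573 -0.681 -0.457
  outer loop
   vertex 3.7 2.1 0.9
   vertex 5.1 1.6 3.4
   vertex 1.4 0.3 0.7
  endloop
 endfacet
 facet normal 0.847 -0.163 -0.507
  outer loop
   vertex 3.7 2.1 0.9
   vertex 4.8 4.4 2.0
   vertex 5.1 1.6 3.4
  endloop
 endfacet
 facet normal 0.081 0.008 -0.997
  outer loop
   vertex 3.7 2.1 0.9
   vertex 1.4 0.3 0.7
   vertex 2.4 2.8 0.8
  endloop
 endfacet
 facet normal 0.243 0.321 -0.915
  outer loop
   vertex 3.7 2.1 0.9
   vertex 2.4 2.8 0.8
   vertex 4.8 4.4 2.0
  endloop
 endfacet
 facet normal -0.853 -0.303 0.425
  outer loop
   vertex 1.6 4.5 4.1
   vertex 0.1 5.5 1.8
   vertex 1.4 0.3 0.7
  endloop
 endfacet
 facet normal -0.828 -0.328 0.454
  outer loop
   vertex 1.6 4.5 4.1
   vertex 1.4 0.3 0.7
   vertex 3.3 2.7 5.9
  endloop
 endfacet
 facet normal 0.679 0.267 0.684
  outer loop
   vertex 5.0 5.8 3.0
   vertex 3.3 2.7 5.9
   vertex 4.6 1.7 5.0
  endloop
 endfacet
 facet normal -0.031 0.692 0.721
  outer loop
   vertex 5.0 5.8 3.0
   vertex 1.6 4.5 4.1
   vertex 3.3 2.7 5.9
  endloop
 endfacet
 facet normal 0.979 0.004 -0.202
  outer loop
   vertex 5.0 5.8 3.0
   vertex 5.1 1.6 3.4
   vertex 4.8 4.4 2.0
  endloop
 endfacet
 facet normal 0.954 0.051 0.295
  outer loop
   vertex 5.0 5.8 3.0
   vertex 4.6 1.7 5.0
   vertex 5.1 1.6 3.4
  endloop
 endfacet
 facet normal 0.165 0.558 -0.814
  outer loop
   vertex 5.0 5.8 3.0
   vertex 4.8 4.4 2.0
   vertex 0.1 5.5 1.8
  endloop
 endfacet
 facet normal -0.171 0.858 0.485
  outer loop
   vertex 5.0 5.8 3.0
   vertex 0.1 5.5 1.8
   vertex 1.6 4.5 4.1
  endloop
 endfacet
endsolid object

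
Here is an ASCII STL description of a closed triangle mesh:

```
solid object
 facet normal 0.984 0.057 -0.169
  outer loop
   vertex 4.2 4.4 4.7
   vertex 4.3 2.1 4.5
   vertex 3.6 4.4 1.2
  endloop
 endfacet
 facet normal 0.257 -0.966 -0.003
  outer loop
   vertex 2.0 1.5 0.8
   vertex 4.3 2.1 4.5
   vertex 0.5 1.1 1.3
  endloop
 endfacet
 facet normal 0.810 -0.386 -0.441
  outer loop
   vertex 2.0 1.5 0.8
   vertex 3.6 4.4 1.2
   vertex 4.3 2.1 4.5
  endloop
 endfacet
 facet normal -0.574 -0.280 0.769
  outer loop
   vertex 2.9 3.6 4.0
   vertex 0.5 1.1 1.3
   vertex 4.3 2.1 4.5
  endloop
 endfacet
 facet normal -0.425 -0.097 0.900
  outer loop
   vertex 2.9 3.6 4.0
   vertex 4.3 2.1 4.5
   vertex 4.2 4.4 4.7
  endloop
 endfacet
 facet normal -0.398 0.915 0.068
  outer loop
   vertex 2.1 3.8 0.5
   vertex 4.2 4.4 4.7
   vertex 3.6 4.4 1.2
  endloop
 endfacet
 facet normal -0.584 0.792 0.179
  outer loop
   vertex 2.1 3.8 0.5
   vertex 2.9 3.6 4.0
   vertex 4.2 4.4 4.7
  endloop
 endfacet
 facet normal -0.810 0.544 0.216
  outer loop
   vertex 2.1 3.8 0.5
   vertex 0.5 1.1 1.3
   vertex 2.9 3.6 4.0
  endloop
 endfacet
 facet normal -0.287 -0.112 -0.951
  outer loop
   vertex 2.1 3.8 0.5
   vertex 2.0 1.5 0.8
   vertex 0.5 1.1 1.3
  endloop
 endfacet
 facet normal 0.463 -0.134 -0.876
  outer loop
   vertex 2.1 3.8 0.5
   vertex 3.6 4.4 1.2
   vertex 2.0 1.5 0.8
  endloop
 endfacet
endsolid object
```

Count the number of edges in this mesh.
15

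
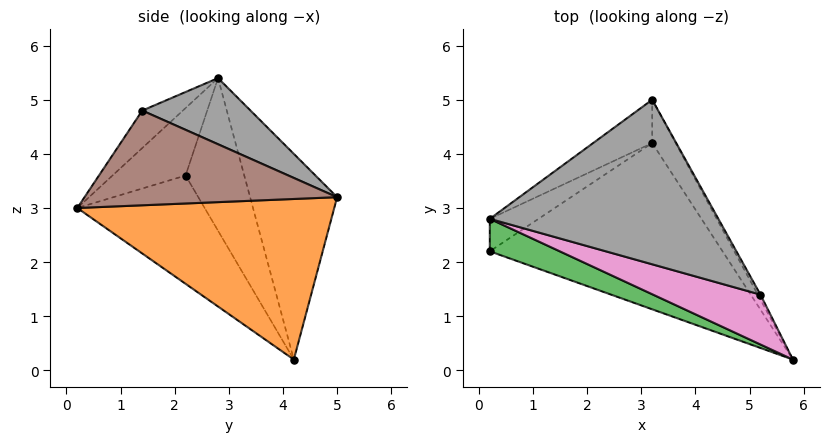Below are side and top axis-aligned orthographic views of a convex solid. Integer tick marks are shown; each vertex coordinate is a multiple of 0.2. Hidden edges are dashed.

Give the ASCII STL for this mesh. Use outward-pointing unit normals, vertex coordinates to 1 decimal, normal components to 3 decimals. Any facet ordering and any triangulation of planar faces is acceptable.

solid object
 facet normal -0.312 -0.673 -0.671
  outer loop
   vertex 3.2 4.2 0.2
   vertex 5.8 0.2 3.0
   vertex 0.2 2.2 3.6
  endloop
 endfacet
 facet normal 0.870 0.477 -0.127
  outer loop
   vertex 3.2 4.2 0.2
   vertex 3.2 5.0 3.2
   vertex 5.8 0.2 3.0
  endloop
 endfacet
 facet normal -0.292 -0.907 0.302
  outer loop
   vertex 0.2 2.8 5.4
   vertex 0.2 2.2 3.6
   vertex 5.8 0.2 3.0
  endloop
 endfacet
 facet normal -0.704 0.674 -0.225
  outer loop
   vertex 0.2 2.8 5.4
   vertex 3.2 4.2 0.2
   vertex 0.2 2.2 3.6
  endloop
 endfacet
 facet normal -0.668 0.719 -0.192
  outer loop
   vertex 0.2 2.8 5.4
   vertex 3.2 5.0 3.2
   vertex 3.2 4.2 0.2
  endloop
 endfacet
 facet normal 0.879 0.477 -0.025
  outer loop
   vertex 5.2 1.4 4.8
   vertex 5.8 0.2 3.0
   vertex 3.2 5.0 3.2
  endloop
 endfacet
 facet normal -0.176 -0.845 0.505
  outer loop
   vertex 5.2 1.4 4.8
   vertex 0.2 2.8 5.4
   vertex 5.8 0.2 3.0
  endloop
 endfacet
 facet normal 0.240 0.503 0.830
  outer loop
   vertex 5.2 1.4 4.8
   vertex 3.2 5.0 3.2
   vertex 0.2 2.8 5.4
  endloop
 endfacet
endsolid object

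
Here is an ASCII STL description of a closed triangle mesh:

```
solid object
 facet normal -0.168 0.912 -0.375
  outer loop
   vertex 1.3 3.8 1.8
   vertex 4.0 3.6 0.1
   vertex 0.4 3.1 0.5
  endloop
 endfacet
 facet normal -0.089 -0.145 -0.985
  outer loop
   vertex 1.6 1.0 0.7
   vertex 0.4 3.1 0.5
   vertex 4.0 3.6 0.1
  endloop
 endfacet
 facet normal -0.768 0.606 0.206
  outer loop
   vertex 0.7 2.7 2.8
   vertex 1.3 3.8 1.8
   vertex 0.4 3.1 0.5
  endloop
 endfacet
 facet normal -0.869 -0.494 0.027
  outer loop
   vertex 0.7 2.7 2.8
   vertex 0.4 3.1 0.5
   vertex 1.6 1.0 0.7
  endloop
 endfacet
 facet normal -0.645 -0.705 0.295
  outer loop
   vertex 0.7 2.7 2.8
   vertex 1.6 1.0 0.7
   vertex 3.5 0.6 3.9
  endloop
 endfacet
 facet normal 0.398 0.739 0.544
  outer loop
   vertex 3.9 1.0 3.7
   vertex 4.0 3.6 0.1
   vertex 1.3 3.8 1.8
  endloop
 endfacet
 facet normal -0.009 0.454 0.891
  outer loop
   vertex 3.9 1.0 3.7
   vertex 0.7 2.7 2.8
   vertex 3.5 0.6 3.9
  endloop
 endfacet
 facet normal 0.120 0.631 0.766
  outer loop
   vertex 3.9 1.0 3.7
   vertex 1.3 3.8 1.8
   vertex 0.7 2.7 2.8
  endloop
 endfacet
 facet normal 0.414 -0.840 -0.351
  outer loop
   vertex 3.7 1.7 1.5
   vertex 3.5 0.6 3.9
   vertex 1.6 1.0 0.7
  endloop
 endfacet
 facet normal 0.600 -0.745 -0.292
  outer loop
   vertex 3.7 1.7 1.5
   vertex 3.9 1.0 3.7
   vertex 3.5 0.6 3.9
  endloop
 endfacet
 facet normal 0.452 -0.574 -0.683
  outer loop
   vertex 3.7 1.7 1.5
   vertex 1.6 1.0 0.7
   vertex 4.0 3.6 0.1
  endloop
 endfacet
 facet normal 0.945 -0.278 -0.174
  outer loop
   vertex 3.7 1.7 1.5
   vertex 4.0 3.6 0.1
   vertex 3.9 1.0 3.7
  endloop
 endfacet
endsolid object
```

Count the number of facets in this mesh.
12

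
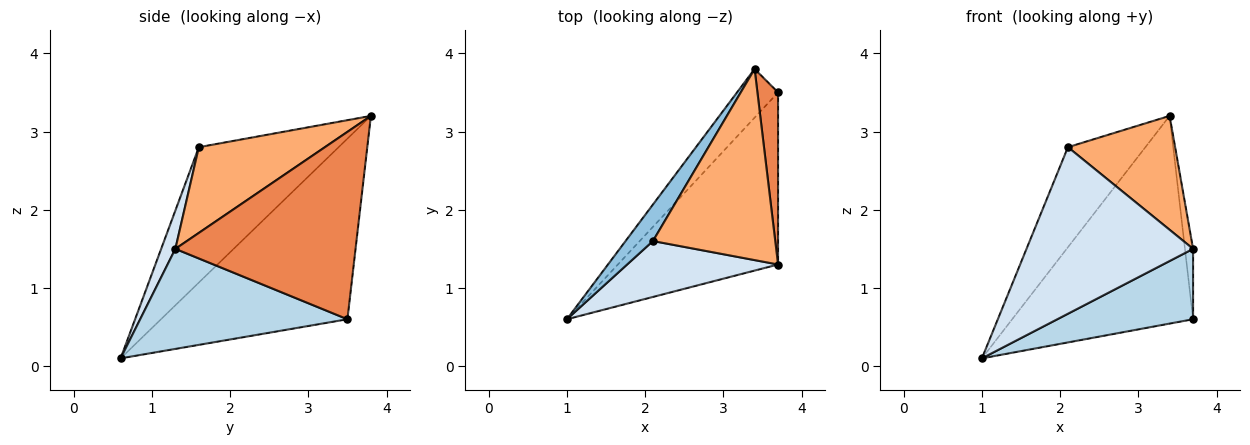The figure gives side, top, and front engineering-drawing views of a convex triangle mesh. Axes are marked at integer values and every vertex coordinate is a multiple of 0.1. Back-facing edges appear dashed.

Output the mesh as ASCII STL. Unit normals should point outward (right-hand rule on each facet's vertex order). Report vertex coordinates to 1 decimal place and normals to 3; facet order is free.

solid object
 facet normal -0.708 0.687 -0.161
  outer loop
   vertex 3.4 3.8 3.2
   vertex 3.7 3.5 0.6
   vertex 1.0 0.6 0.1
  endloop
 endfacet
 facet normal -0.861 0.477 0.174
  outer loop
   vertex 2.1 1.6 2.8
   vertex 3.4 3.8 3.2
   vertex 1.0 0.6 0.1
  endloop
 endfacet
 facet normal 0.500 -0.328 -0.801
  outer loop
   vertex 3.7 1.3 1.5
   vertex 1.0 0.6 0.1
   vertex 3.7 3.5 0.6
  endloop
 endfacet
 facet normal 0.081 -0.945 0.317
  outer loop
   vertex 3.7 1.3 1.5
   vertex 2.1 1.6 2.8
   vertex 1.0 0.6 0.1
  endloop
 endfacet
 facet normal 0.993 0.045 0.109
  outer loop
   vertex 3.7 1.3 1.5
   vertex 3.7 3.5 0.6
   vertex 3.4 3.8 3.2
  endloop
 endfacet
 facet normal 0.516 -0.439 0.736
  outer loop
   vertex 3.7 1.3 1.5
   vertex 3.4 3.8 3.2
   vertex 2.1 1.6 2.8
  endloop
 endfacet
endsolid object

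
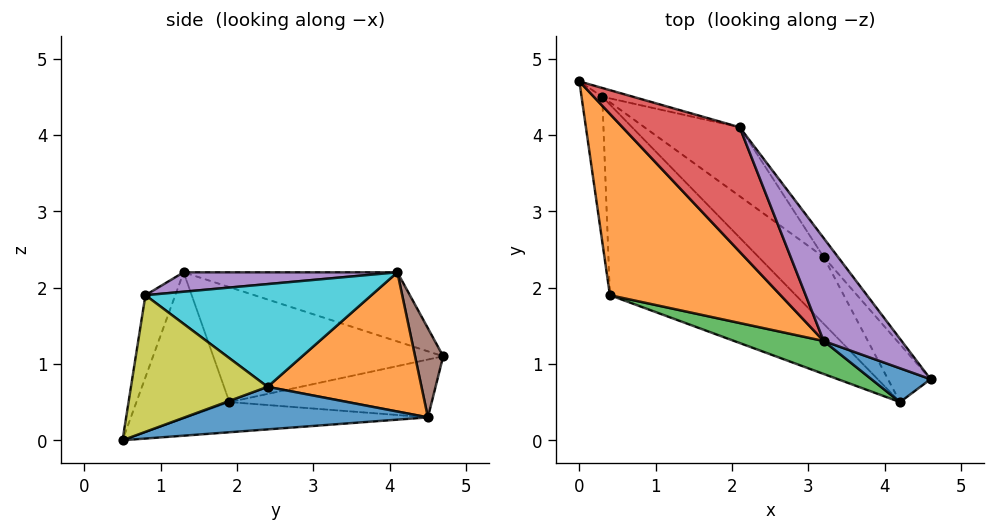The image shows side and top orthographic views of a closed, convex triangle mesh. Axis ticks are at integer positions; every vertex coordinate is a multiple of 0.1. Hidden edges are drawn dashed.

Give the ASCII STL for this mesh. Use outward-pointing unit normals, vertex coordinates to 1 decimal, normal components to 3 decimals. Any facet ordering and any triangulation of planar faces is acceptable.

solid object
 facet normal -0.289 -0.934 0.208
  outer loop
   vertex 4.2 0.5 0.0
   vertex 4.6 0.8 1.9
   vertex 3.2 1.3 2.2
  endloop
 endfacet
 facet normal -0.541 -0.249 0.803
  outer loop
   vertex 0.4 1.9 0.5
   vertex 3.2 1.3 2.2
   vertex 0.0 4.7 1.1
  endloop
 endfacet
 facet normal -0.317 -0.929 0.194
  outer loop
   vertex 0.4 1.9 0.5
   vertex 4.2 0.5 0.0
   vertex 3.2 1.3 2.2
  endloop
 endfacet
 facet normal -0.498 -0.196 0.845
  outer loop
   vertex 2.1 4.1 2.2
   vertex 0.0 4.7 1.1
   vertex 3.2 1.3 2.2
  endloop
 endfacet
 facet normal 0.241 0.095 0.966
  outer loop
   vertex 2.1 4.1 2.2
   vertex 3.2 1.3 2.2
   vertex 4.6 0.8 1.9
  endloop
 endfacet
 facet normal 0.327 0.938 -0.112
  outer loop
   vertex 0.3 4.5 0.3
   vertex 0.0 4.7 1.1
   vertex 2.1 4.1 2.2
  endloop
 endfacet
 facet normal -0.940 -0.062 -0.337
  outer loop
   vertex 0.3 4.5 0.3
   vertex 0.4 1.9 0.5
   vertex 0.0 4.7 1.1
  endloop
 endfacet
 facet normal -0.160 -0.082 -0.984
  outer loop
   vertex 0.3 4.5 0.3
   vertex 4.2 0.5 0.0
   vertex 0.4 1.9 0.5
  endloop
 endfacet
 facet normal 0.814 0.522 -0.254
  outer loop
   vertex 3.2 2.4 0.7
   vertex 4.6 0.8 1.9
   vertex 4.2 0.5 0.0
  endloop
 endfacet
 facet normal 0.787 0.607 -0.110
  outer loop
   vertex 3.2 2.4 0.7
   vertex 2.1 4.1 2.2
   vertex 4.6 0.8 1.9
  endloop
 endfacet
 facet normal 0.470 0.512 -0.719
  outer loop
   vertex 3.2 2.4 0.7
   vertex 4.2 0.5 0.0
   vertex 0.3 4.5 0.3
  endloop
 endfacet
 facet normal 0.574 0.718 -0.393
  outer loop
   vertex 3.2 2.4 0.7
   vertex 0.3 4.5 0.3
   vertex 2.1 4.1 2.2
  endloop
 endfacet
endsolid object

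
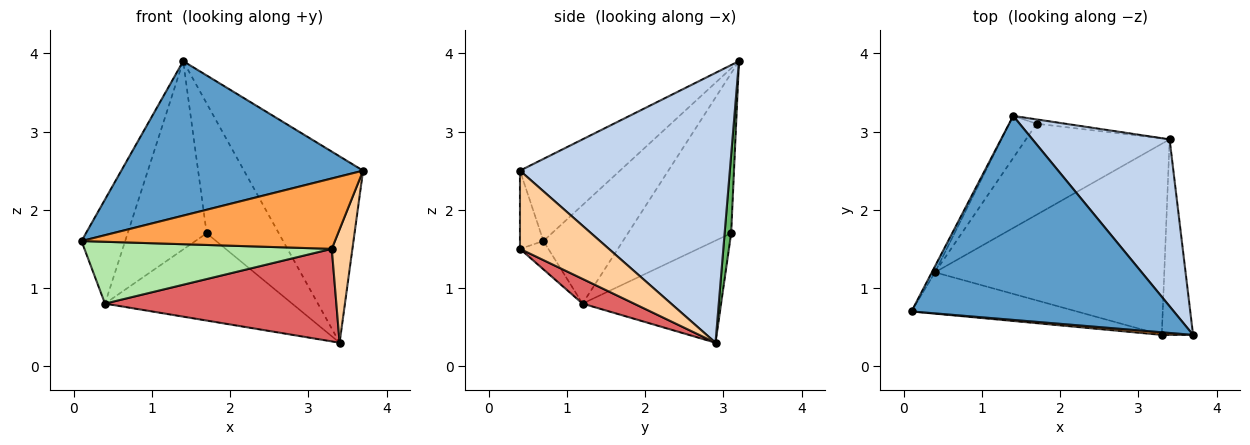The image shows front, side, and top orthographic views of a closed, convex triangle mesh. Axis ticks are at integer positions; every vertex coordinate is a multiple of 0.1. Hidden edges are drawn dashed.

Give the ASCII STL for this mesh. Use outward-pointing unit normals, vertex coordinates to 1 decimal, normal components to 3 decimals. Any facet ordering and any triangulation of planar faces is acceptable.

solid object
 facet normal -0.242 -0.586 0.774
  outer loop
   vertex 1.4 3.2 3.9
   vertex 0.1 0.7 1.6
   vertex 3.7 0.4 2.5
  endloop
 endfacet
 facet normal 0.796 0.451 0.404
  outer loop
   vertex 3.4 2.9 0.3
   vertex 1.4 3.2 3.9
   vertex 3.7 0.4 2.5
  endloop
 endfacet
 facet normal -0.092 -0.995 0.037
  outer loop
   vertex 3.3 0.4 1.5
   vertex 3.7 0.4 2.5
   vertex 0.1 0.7 1.6
  endloop
 endfacet
 facet normal 0.908 -0.211 -0.363
  outer loop
   vertex 3.3 0.4 1.5
   vertex 3.4 2.9 0.3
   vertex 3.7 0.4 2.5
  endloop
 endfacet
 facet normal 0.090 0.995 -0.033
  outer loop
   vertex 1.7 3.1 1.7
   vertex 1.4 3.2 3.9
   vertex 3.4 2.9 0.3
  endloop
 endfacet
 facet normal -0.095 -0.828 -0.553
  outer loop
   vertex 0.4 1.2 0.8
   vertex 3.3 0.4 1.5
   vertex 0.1 0.7 1.6
  endloop
 endfacet
 facet normal 0.097 -0.434 -0.896
  outer loop
   vertex 0.4 1.2 0.8
   vertex 3.4 2.9 0.3
   vertex 3.3 0.4 1.5
  endloop
 endfacet
 facet normal -0.456 0.616 -0.642
  outer loop
   vertex 0.4 1.2 0.8
   vertex 1.7 3.1 1.7
   vertex 3.4 2.9 0.3
  endloop
 endfacet
 facet normal -0.876 0.481 -0.028
  outer loop
   vertex 0.4 1.2 0.8
   vertex 0.1 0.7 1.6
   vertex 1.4 3.2 3.9
  endloop
 endfacet
 facet normal -0.787 0.602 -0.135
  outer loop
   vertex 0.4 1.2 0.8
   vertex 1.4 3.2 3.9
   vertex 1.7 3.1 1.7
  endloop
 endfacet
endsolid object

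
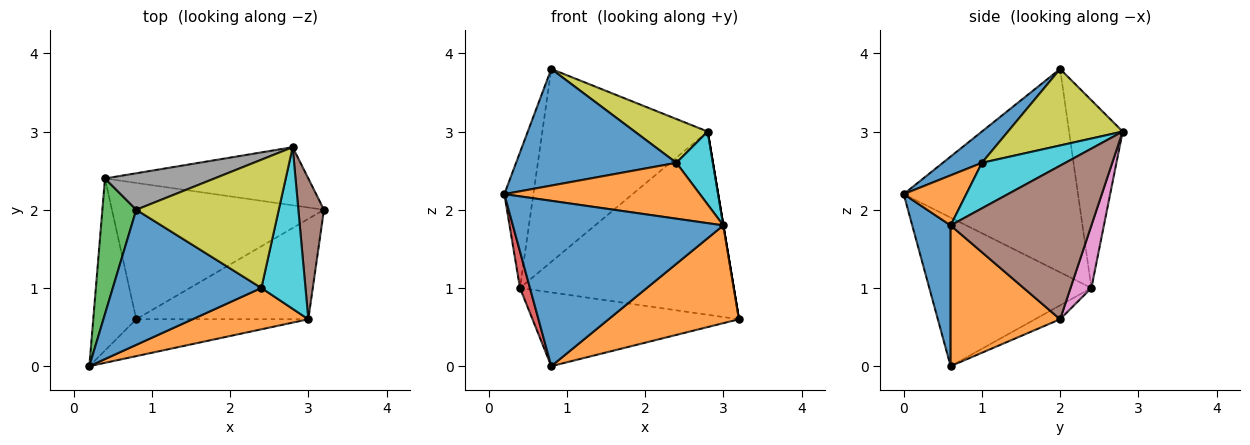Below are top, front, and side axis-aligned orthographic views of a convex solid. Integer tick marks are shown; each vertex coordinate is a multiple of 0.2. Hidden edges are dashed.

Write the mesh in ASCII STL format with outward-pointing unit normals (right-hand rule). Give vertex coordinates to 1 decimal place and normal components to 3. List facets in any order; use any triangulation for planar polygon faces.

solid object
 facet normal 0.175 -0.961 -0.214
  outer loop
   vertex 3.0 0.6 1.8
   vertex 0.2 0.0 2.2
   vertex 0.8 0.6 0.0
  endloop
 endfacet
 facet normal 0.506 -0.602 -0.618
  outer loop
   vertex 3.0 0.6 1.8
   vertex 0.8 0.6 0.0
   vertex 3.2 2.0 0.6
  endloop
 endfacet
 facet normal -0.973 0.162 0.162
  outer loop
   vertex 0.4 2.4 1.0
   vertex 0.2 0.0 2.2
   vertex 0.8 2.0 3.8
  endloop
 endfacet
 facet normal -0.959 -0.059 -0.278
  outer loop
   vertex 0.4 2.4 1.0
   vertex 0.8 0.6 0.0
   vertex 0.2 0.0 2.2
  endloop
 endfacet
 facet normal -0.058 0.475 -0.878
  outer loop
   vertex 0.4 2.4 1.0
   vertex 3.2 2.0 0.6
   vertex 0.8 0.6 0.0
  endloop
 endfacet
 facet normal 0.986 0.000 0.164
  outer loop
   vertex 2.8 2.8 3.0
   vertex 3.0 0.6 1.8
   vertex 3.2 2.0 0.6
  endloop
 endfacet
 facet normal 0.093 0.949 -0.301
  outer loop
   vertex 2.8 2.8 3.0
   vertex 3.2 2.0 0.6
   vertex 0.4 2.4 1.0
  endloop
 endfacet
 facet normal -0.304 0.936 0.177
  outer loop
   vertex 2.8 2.8 3.0
   vertex 0.4 2.4 1.0
   vertex 0.8 2.0 3.8
  endloop
 endfacet
 facet normal 0.453 -0.288 0.844
  outer loop
   vertex 2.4 1.0 2.6
   vertex 2.8 2.8 3.0
   vertex 0.8 2.0 3.8
  endloop
 endfacet
 facet normal 0.685 -0.300 0.664
  outer loop
   vertex 2.4 1.0 2.6
   vertex 3.0 0.6 1.8
   vertex 2.8 2.8 3.0
  endloop
 endfacet
 facet normal 0.157 -0.645 0.748
  outer loop
   vertex 2.4 1.0 2.6
   vertex 0.8 2.0 3.8
   vertex 0.2 0.0 2.2
  endloop
 endfacet
 facet normal 0.249 -0.778 0.576
  outer loop
   vertex 2.4 1.0 2.6
   vertex 0.2 0.0 2.2
   vertex 3.0 0.6 1.8
  endloop
 endfacet
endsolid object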